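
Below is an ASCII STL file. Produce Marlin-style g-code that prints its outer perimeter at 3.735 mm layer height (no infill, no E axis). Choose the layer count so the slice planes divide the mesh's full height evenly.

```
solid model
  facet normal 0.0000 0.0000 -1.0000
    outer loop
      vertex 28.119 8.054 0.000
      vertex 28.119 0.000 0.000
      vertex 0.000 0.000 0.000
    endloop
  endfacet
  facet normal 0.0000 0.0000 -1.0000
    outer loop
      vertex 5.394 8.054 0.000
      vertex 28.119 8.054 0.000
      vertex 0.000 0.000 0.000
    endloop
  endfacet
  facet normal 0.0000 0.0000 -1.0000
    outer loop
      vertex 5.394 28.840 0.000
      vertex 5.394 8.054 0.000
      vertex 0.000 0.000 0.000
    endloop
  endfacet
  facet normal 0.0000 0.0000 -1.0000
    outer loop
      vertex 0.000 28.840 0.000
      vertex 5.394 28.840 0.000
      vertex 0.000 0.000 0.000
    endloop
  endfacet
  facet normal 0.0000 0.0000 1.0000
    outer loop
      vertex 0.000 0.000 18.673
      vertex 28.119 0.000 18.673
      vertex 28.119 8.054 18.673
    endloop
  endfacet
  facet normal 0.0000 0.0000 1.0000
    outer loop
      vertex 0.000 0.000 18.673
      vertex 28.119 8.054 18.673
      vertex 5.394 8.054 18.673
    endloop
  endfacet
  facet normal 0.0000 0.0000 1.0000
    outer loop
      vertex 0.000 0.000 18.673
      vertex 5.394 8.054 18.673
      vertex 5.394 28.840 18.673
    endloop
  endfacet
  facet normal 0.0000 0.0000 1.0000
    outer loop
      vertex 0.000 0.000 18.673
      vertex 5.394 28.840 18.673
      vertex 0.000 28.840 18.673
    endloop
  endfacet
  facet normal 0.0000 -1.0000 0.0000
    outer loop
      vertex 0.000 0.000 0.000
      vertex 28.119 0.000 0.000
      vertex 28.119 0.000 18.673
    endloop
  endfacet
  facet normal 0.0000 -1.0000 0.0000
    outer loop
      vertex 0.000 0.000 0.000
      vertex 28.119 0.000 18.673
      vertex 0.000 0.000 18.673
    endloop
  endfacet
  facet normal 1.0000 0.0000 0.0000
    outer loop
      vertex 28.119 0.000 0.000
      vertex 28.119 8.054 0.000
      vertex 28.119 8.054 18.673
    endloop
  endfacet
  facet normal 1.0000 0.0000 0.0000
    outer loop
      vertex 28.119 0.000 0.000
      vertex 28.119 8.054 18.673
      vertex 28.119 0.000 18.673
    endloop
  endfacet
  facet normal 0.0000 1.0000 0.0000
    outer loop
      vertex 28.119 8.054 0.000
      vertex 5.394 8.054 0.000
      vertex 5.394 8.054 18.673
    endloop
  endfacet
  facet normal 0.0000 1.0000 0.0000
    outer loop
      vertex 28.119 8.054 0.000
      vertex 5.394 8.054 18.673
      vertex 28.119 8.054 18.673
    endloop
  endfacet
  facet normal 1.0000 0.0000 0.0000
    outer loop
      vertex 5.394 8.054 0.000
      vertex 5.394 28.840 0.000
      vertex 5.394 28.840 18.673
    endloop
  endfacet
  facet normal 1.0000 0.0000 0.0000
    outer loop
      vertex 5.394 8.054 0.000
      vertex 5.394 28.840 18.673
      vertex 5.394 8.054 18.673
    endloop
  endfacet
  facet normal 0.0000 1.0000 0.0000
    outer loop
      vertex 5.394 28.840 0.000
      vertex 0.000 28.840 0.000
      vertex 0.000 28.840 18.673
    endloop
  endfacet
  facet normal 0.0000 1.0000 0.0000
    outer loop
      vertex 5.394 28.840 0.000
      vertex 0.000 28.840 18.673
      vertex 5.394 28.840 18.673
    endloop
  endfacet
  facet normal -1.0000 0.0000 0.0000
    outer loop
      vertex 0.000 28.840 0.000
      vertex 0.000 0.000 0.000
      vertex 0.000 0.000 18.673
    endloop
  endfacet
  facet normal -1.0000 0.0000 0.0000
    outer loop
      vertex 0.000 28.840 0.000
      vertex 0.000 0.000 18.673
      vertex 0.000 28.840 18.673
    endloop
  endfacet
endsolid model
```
; perimeter-only toolpath
G21 ; units = mm
G90 ; absolute positioning
G28 ; home
; layer 1
G0 Z3.735
G0 X0.000 Y0.000
G1 X28.119 Y0.000
G1 X28.119 Y8.054
G1 X5.394 Y8.054
G1 X5.394 Y28.840
G1 X0.000 Y28.840
G1 X0.000 Y0.000
; layer 2
G0 Z7.469
G0 X0.000 Y0.000
G1 X28.119 Y0.000
G1 X28.119 Y8.054
G1 X5.394 Y8.054
G1 X5.394 Y28.840
G1 X0.000 Y28.840
G1 X0.000 Y0.000
; layer 3
G0 Z11.204
G0 X0.000 Y0.000
G1 X28.119 Y0.000
G1 X28.119 Y8.054
G1 X5.394 Y8.054
G1 X5.394 Y28.840
G1 X0.000 Y28.840
G1 X0.000 Y0.000
; layer 4
G0 Z14.938
G0 X0.000 Y0.000
G1 X28.119 Y0.000
G1 X28.119 Y8.054
G1 X5.394 Y8.054
G1 X5.394 Y28.840
G1 X0.000 Y28.840
G1 X0.000 Y0.000
; layer 5
G0 Z18.673
G0 X0.000 Y0.000
G1 X28.119 Y0.000
G1 X28.119 Y8.054
G1 X5.394 Y8.054
G1 X5.394 Y28.840
G1 X0.000 Y28.840
G1 X0.000 Y0.000
M2 ; end

The solid is an L-shaped prism: outer 28.1 × 28.8 mm, arm thicknesses ≈ 8.05 mm (horizontal) and 5.39 mm (vertical), extruded 18.7 mm in z. Slicing at Δz = 3.735 mm — 5 equal slices spanning the solid's height, so layer i sits at z = i·h/5 — gives 5 non-empty perimeters. Each is a 6-segment closed polygon; G0 lifts to the layer z and rapids to the start vertex, then G1 traces the edges.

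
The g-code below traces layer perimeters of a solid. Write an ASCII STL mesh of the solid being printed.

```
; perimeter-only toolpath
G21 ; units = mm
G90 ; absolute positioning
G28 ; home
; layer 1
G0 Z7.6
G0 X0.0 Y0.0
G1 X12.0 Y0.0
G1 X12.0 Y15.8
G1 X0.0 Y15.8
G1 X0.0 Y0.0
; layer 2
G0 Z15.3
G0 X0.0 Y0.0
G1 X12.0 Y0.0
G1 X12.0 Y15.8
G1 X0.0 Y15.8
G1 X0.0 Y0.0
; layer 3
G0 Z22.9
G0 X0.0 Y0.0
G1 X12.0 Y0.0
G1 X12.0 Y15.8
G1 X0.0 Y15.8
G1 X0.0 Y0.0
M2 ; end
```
solid part
  facet normal 0.0000 0.0000 -1.0000
    outer loop
      vertex 12.0 15.8 0.0
      vertex 12.0 0.0 0.0
      vertex 0.0 0.0 0.0
    endloop
  endfacet
  facet normal 0.0000 0.0000 -1.0000
    outer loop
      vertex 0.0 15.8 0.0
      vertex 12.0 15.8 0.0
      vertex 0.0 0.0 0.0
    endloop
  endfacet
  facet normal 0.0000 0.0000 1.0000
    outer loop
      vertex 0.0 0.0 22.9
      vertex 12.0 0.0 22.9
      vertex 12.0 15.8 22.9
    endloop
  endfacet
  facet normal 0.0000 0.0000 1.0000
    outer loop
      vertex 0.0 0.0 22.9
      vertex 12.0 15.8 22.9
      vertex 0.0 15.8 22.9
    endloop
  endfacet
  facet normal 0.0000 -1.0000 0.0000
    outer loop
      vertex 0.0 0.0 0.0
      vertex 12.0 0.0 0.0
      vertex 12.0 0.0 22.9
    endloop
  endfacet
  facet normal 0.0000 -1.0000 0.0000
    outer loop
      vertex 0.0 0.0 0.0
      vertex 12.0 0.0 22.9
      vertex 0.0 0.0 22.9
    endloop
  endfacet
  facet normal 0.0000 1.0000 0.0000
    outer loop
      vertex 12.0 15.8 22.9
      vertex 12.0 15.8 0.0
      vertex 0.0 15.8 0.0
    endloop
  endfacet
  facet normal 0.0000 1.0000 0.0000
    outer loop
      vertex 0.0 15.8 22.9
      vertex 12.0 15.8 22.9
      vertex 0.0 15.8 0.0
    endloop
  endfacet
  facet normal -1.0000 0.0000 0.0000
    outer loop
      vertex 0.0 15.8 22.9
      vertex 0.0 15.8 0.0
      vertex 0.0 0.0 0.0
    endloop
  endfacet
  facet normal -1.0000 0.0000 0.0000
    outer loop
      vertex 0.0 0.0 22.9
      vertex 0.0 15.8 22.9
      vertex 0.0 0.0 0.0
    endloop
  endfacet
  facet normal 1.0000 0.0000 0.0000
    outer loop
      vertex 12.0 0.0 0.0
      vertex 12.0 15.8 0.0
      vertex 12.0 15.8 22.9
    endloop
  endfacet
  facet normal 1.0000 0.0000 0.0000
    outer loop
      vertex 12.0 0.0 0.0
      vertex 12.0 15.8 22.9
      vertex 12.0 0.0 22.9
    endloop
  endfacet
endsolid part

The G0 Z moves step by Δz≈7.6 mm. Every layer's G1 loop is the same polygon, so the solid is a straight extrusion of it from z=0 to z≈22.9. Closing with flat bottom and top caps and triangulating gives 12 facets — a rectangular box, roughly 12 × 15.8 mm footprint and 22.9 mm tall.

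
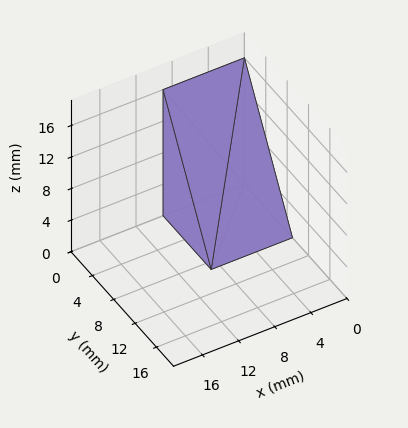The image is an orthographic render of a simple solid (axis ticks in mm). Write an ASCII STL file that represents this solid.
Reading the render: the shape is a wedge (ramp): 9 × 9 mm base, rising to 16 mm along the y=0 edge and sloping linearly to z=0 at y=9 (dimensions read to the nearest mm from the axis ticks). For the STL, each face is triangulated and given an outward normal.

solid part
  facet normal 0.0000 0.0000 -1.0000
    outer loop
      vertex 9.00 9.00 0.00
      vertex 9.00 0.00 0.00
      vertex 0.00 0.00 0.00
    endloop
  endfacet
  facet normal 0.0000 0.0000 -1.0000
    outer loop
      vertex 0.00 9.00 0.00
      vertex 9.00 9.00 0.00
      vertex 0.00 0.00 0.00
    endloop
  endfacet
  facet normal 0.0000 -1.0000 0.0000
    outer loop
      vertex 0.00 0.00 0.00
      vertex 9.00 0.00 0.00
      vertex 9.00 0.00 16.00
    endloop
  endfacet
  facet normal 0.0000 -1.0000 0.0000
    outer loop
      vertex 0.00 0.00 0.00
      vertex 9.00 0.00 16.00
      vertex 0.00 0.00 16.00
    endloop
  endfacet
  facet normal 0.0000 0.8716 0.4903
    outer loop
      vertex 0.00 0.00 16.00
      vertex 9.00 0.00 16.00
      vertex 9.00 9.00 0.00
    endloop
  endfacet
  facet normal 0.0000 0.8716 0.4903
    outer loop
      vertex 0.00 0.00 16.00
      vertex 9.00 9.00 0.00
      vertex 0.00 9.00 0.00
    endloop
  endfacet
  facet normal -1.0000 0.0000 0.0000
    outer loop
      vertex 0.00 0.00 16.00
      vertex 0.00 9.00 0.00
      vertex 0.00 0.00 0.00
    endloop
  endfacet
  facet normal 1.0000 0.0000 0.0000
    outer loop
      vertex 9.00 0.00 0.00
      vertex 9.00 9.00 0.00
      vertex 9.00 0.00 16.00
    endloop
  endfacet
endsolid part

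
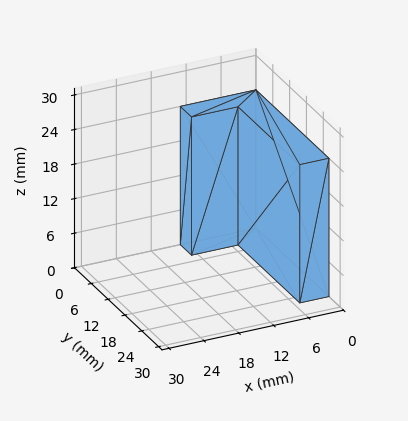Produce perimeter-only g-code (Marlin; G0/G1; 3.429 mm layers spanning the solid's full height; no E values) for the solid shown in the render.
Reading the render: the shape is an L-shaped prism: outer 13 × 26 mm, arm thicknesses ≈ 4 mm (horizontal) and 5 mm (vertical), extruded 24 mm in z (dimensions read to the nearest mm from the axis ticks). For the g-code, the solid's height is divided into equal slices at the stated Δz and each level perimeter traced with G1 moves after a G0 lift.

; perimeter-only toolpath
G21 ; units = mm
G90 ; absolute positioning
G28 ; home
; layer 1
G0 Z3.429
G0 X0.000 Y0.000
G1 X13.000 Y0.000
G1 X13.000 Y4.000
G1 X5.000 Y4.000
G1 X5.000 Y26.000
G1 X0.000 Y26.000
G1 X0.000 Y0.000
; layer 2
G0 Z6.857
G0 X0.000 Y0.000
G1 X13.000 Y0.000
G1 X13.000 Y4.000
G1 X5.000 Y4.000
G1 X5.000 Y26.000
G1 X0.000 Y26.000
G1 X0.000 Y0.000
; layer 3
G0 Z10.286
G0 X0.000 Y0.000
G1 X13.000 Y0.000
G1 X13.000 Y4.000
G1 X5.000 Y4.000
G1 X5.000 Y26.000
G1 X0.000 Y26.000
G1 X0.000 Y0.000
; layer 4
G0 Z13.714
G0 X0.000 Y0.000
G1 X13.000 Y0.000
G1 X13.000 Y4.000
G1 X5.000 Y4.000
G1 X5.000 Y26.000
G1 X0.000 Y26.000
G1 X0.000 Y0.000
; layer 5
G0 Z17.143
G0 X0.000 Y0.000
G1 X13.000 Y0.000
G1 X13.000 Y4.000
G1 X5.000 Y4.000
G1 X5.000 Y26.000
G1 X0.000 Y26.000
G1 X0.000 Y0.000
; layer 6
G0 Z20.571
G0 X0.000 Y0.000
G1 X13.000 Y0.000
G1 X13.000 Y4.000
G1 X5.000 Y4.000
G1 X5.000 Y26.000
G1 X0.000 Y26.000
G1 X0.000 Y0.000
; layer 7
G0 Z24.000
G0 X0.000 Y0.000
G1 X13.000 Y0.000
G1 X13.000 Y4.000
G1 X5.000 Y4.000
G1 X5.000 Y26.000
G1 X0.000 Y26.000
G1 X0.000 Y0.000
M2 ; end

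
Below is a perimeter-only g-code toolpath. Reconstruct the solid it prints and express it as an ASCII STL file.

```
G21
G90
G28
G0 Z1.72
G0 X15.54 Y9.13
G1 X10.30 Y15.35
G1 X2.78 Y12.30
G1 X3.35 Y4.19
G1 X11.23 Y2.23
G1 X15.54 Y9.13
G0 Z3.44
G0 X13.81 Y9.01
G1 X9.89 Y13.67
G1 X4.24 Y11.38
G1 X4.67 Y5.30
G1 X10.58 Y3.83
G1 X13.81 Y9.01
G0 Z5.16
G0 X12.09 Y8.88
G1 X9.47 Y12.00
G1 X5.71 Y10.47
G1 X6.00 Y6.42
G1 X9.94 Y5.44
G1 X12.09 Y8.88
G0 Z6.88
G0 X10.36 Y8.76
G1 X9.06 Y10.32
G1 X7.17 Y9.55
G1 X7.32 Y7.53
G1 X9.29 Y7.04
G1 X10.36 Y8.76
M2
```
solid part
  facet normal 0.0000 0.0000 -1.0000
    outer loop
      vertex 1.31 13.21 0.00
      vertex 10.72 17.03 0.00
      vertex 17.26 9.25 0.00
    endloop
  endfacet
  facet normal 0.0000 0.0000 -1.0000
    outer loop
      vertex 2.03 3.08 0.00
      vertex 1.31 13.21 0.00
      vertex 17.26 9.25 0.00
    endloop
  endfacet
  facet normal 0.0000 0.0000 -1.0000
    outer loop
      vertex 11.88 0.63 0.00
      vertex 2.03 3.08 0.00
      vertex 17.26 9.25 0.00
    endloop
  endfacet
  facet normal 0.5940 0.4993 0.6308
    outer loop
      vertex 17.26 9.25 0.00
      vertex 10.72 17.03 0.00
      vertex 8.64 8.64 8.60
    endloop
  endfacet
  facet normal -0.2919 0.7190 0.6308
    outer loop
      vertex 10.72 17.03 0.00
      vertex 1.31 13.21 0.00
      vertex 8.64 8.64 8.60
    endloop
  endfacet
  facet normal -0.7742 -0.0550 0.6306
    outer loop
      vertex 1.31 13.21 0.00
      vertex 2.03 3.08 0.00
      vertex 8.64 8.64 8.60
    endloop
  endfacet
  facet normal -0.1873 -0.7530 0.6308
    outer loop
      vertex 2.03 3.08 0.00
      vertex 11.88 0.63 0.00
      vertex 8.64 8.64 8.60
    endloop
  endfacet
  facet normal 0.6583 -0.4109 0.6307
    outer loop
      vertex 11.88 0.63 0.00
      vertex 17.26 9.25 0.00
      vertex 8.64 8.64 8.60
    endloop
  endfacet
endsolid part

The G0 Z moves step by Δz≈1.72 mm. The G1 loops shrink linearly with z, so the solid tapers from its base footprint up to z≈8.6. Closing with a flat bottom cap and the tapered top and triangulating gives 8 facets — a regular 5-sided pyramid, base circumscribed radius ≈ 8.64 mm, apex at z ≈ 8.6 mm.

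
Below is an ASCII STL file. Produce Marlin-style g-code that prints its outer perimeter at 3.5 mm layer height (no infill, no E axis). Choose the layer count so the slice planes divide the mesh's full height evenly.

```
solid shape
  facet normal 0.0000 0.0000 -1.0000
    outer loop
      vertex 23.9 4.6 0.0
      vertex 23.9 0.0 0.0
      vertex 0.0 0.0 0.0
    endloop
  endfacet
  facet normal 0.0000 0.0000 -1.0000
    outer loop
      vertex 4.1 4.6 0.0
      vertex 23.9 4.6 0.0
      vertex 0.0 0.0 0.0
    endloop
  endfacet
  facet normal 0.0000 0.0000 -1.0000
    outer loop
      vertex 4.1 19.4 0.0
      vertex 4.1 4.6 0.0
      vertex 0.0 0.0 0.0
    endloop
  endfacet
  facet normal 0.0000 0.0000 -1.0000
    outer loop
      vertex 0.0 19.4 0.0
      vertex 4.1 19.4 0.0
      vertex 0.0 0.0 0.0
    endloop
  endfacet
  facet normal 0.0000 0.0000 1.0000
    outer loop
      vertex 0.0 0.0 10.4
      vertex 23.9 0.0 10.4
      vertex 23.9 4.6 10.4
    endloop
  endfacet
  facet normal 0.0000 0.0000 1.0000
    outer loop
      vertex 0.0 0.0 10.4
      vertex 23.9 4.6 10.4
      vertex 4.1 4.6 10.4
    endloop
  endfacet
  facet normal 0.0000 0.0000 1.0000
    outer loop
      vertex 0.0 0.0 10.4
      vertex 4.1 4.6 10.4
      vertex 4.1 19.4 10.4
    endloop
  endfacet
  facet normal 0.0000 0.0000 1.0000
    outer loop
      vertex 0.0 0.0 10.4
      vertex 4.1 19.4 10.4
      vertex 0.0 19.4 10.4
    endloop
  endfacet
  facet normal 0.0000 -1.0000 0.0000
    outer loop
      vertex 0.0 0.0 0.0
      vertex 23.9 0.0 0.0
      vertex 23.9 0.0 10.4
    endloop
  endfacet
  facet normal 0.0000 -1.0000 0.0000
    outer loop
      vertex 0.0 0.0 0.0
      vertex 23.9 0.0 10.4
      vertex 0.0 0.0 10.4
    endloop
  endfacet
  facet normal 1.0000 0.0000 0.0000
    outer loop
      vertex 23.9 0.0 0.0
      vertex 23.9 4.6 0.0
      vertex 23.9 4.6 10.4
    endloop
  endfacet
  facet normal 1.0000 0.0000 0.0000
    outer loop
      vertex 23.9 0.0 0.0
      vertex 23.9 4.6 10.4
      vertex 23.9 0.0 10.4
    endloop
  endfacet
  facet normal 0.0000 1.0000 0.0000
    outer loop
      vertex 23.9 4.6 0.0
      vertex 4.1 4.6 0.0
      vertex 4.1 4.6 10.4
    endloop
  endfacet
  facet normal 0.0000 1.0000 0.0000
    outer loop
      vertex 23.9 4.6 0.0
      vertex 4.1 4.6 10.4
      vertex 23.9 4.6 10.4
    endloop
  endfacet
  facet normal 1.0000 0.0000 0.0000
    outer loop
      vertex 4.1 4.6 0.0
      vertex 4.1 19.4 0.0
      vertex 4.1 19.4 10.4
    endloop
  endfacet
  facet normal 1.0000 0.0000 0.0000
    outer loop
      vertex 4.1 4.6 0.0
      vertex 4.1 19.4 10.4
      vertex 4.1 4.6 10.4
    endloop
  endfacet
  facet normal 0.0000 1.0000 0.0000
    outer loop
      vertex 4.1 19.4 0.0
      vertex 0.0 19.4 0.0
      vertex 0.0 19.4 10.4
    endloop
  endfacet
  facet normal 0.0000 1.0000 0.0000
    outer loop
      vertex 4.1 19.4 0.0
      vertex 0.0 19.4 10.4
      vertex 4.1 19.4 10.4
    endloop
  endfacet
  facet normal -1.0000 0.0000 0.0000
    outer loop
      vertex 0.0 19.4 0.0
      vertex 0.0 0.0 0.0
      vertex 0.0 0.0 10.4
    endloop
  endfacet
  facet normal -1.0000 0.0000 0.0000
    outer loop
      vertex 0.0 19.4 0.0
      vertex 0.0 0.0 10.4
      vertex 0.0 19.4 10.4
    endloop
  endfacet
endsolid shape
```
; perimeter-only toolpath
G21 ; units = mm
G90 ; absolute positioning
G28 ; home
; layer 1
G0 Z3.5
G0 X0.0 Y0.0
G1 X23.9 Y0.0
G1 X23.9 Y4.6
G1 X4.1 Y4.6
G1 X4.1 Y19.4
G1 X0.0 Y19.4
G1 X0.0 Y0.0
; layer 2
G0 Z6.9
G0 X0.0 Y0.0
G1 X23.9 Y0.0
G1 X23.9 Y4.6
G1 X4.1 Y4.6
G1 X4.1 Y19.4
G1 X0.0 Y19.4
G1 X0.0 Y0.0
; layer 3
G0 Z10.4
G0 X0.0 Y0.0
G1 X23.9 Y0.0
G1 X23.9 Y4.6
G1 X4.1 Y4.6
G1 X4.1 Y19.4
G1 X0.0 Y19.4
G1 X0.0 Y0.0
M2 ; end

The solid is an L-shaped prism: outer 23.9 × 19.4 mm, arm thicknesses ≈ 4.6 mm (horizontal) and 4.1 mm (vertical), extruded 10.4 mm in z. Slicing at Δz = 3.5 mm — 3 equal slices spanning the solid's height, so layer i sits at z = i·h/3 — gives 3 non-empty perimeters. Each is a 6-segment closed polygon; G0 lifts to the layer z and rapids to the start vertex, then G1 traces the edges.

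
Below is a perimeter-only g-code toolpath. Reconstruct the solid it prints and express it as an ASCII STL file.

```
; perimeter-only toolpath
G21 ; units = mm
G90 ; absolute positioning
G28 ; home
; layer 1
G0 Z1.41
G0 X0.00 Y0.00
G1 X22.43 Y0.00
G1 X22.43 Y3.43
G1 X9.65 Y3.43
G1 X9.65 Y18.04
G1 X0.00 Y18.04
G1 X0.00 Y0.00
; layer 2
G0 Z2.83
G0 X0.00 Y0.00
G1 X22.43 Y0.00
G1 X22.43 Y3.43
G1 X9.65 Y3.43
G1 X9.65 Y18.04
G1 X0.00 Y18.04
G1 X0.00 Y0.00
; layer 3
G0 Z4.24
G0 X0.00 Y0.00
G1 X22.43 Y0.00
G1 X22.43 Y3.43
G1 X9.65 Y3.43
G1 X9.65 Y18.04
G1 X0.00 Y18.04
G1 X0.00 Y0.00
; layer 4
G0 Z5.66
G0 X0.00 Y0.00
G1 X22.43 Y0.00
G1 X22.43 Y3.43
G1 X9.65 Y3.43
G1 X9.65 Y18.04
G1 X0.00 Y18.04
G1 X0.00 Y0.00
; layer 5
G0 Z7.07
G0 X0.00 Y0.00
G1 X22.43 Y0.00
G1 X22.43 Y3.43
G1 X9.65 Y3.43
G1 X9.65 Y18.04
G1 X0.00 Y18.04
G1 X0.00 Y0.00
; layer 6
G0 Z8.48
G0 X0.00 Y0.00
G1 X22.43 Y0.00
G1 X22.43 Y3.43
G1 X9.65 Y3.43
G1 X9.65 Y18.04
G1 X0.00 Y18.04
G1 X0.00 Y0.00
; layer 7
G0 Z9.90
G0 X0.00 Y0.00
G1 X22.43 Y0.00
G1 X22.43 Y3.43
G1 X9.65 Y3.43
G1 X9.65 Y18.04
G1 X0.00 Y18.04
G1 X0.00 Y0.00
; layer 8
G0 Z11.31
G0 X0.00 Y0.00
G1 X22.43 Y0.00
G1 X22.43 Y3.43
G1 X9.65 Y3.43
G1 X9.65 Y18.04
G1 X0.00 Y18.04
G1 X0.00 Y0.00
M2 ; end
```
solid part
  facet normal 0.0000 0.0000 -1.0000
    outer loop
      vertex 22.43 3.43 0.00
      vertex 22.43 0.00 0.00
      vertex 0.00 0.00 0.00
    endloop
  endfacet
  facet normal 0.0000 0.0000 -1.0000
    outer loop
      vertex 9.65 3.43 0.00
      vertex 22.43 3.43 0.00
      vertex 0.00 0.00 0.00
    endloop
  endfacet
  facet normal 0.0000 0.0000 -1.0000
    outer loop
      vertex 9.65 18.04 0.00
      vertex 9.65 3.43 0.00
      vertex 0.00 0.00 0.00
    endloop
  endfacet
  facet normal 0.0000 0.0000 -1.0000
    outer loop
      vertex 0.00 18.04 0.00
      vertex 9.65 18.04 0.00
      vertex 0.00 0.00 0.00
    endloop
  endfacet
  facet normal 0.0000 0.0000 1.0000
    outer loop
      vertex 0.00 0.00 11.31
      vertex 22.43 0.00 11.31
      vertex 22.43 3.43 11.31
    endloop
  endfacet
  facet normal 0.0000 0.0000 1.0000
    outer loop
      vertex 0.00 0.00 11.31
      vertex 22.43 3.43 11.31
      vertex 9.65 3.43 11.31
    endloop
  endfacet
  facet normal 0.0000 0.0000 1.0000
    outer loop
      vertex 0.00 0.00 11.31
      vertex 9.65 3.43 11.31
      vertex 9.65 18.04 11.31
    endloop
  endfacet
  facet normal 0.0000 0.0000 1.0000
    outer loop
      vertex 0.00 0.00 11.31
      vertex 9.65 18.04 11.31
      vertex 0.00 18.04 11.31
    endloop
  endfacet
  facet normal 0.0000 -1.0000 0.0000
    outer loop
      vertex 0.00 0.00 0.00
      vertex 22.43 0.00 0.00
      vertex 22.43 0.00 11.31
    endloop
  endfacet
  facet normal 0.0000 -1.0000 0.0000
    outer loop
      vertex 0.00 0.00 0.00
      vertex 22.43 0.00 11.31
      vertex 0.00 0.00 11.31
    endloop
  endfacet
  facet normal 1.0000 0.0000 0.0000
    outer loop
      vertex 22.43 0.00 0.00
      vertex 22.43 3.43 0.00
      vertex 22.43 3.43 11.31
    endloop
  endfacet
  facet normal 1.0000 0.0000 0.0000
    outer loop
      vertex 22.43 0.00 0.00
      vertex 22.43 3.43 11.31
      vertex 22.43 0.00 11.31
    endloop
  endfacet
  facet normal 0.0000 1.0000 0.0000
    outer loop
      vertex 22.43 3.43 0.00
      vertex 9.65 3.43 0.00
      vertex 9.65 3.43 11.31
    endloop
  endfacet
  facet normal 0.0000 1.0000 0.0000
    outer loop
      vertex 22.43 3.43 0.00
      vertex 9.65 3.43 11.31
      vertex 22.43 3.43 11.31
    endloop
  endfacet
  facet normal 1.0000 0.0000 0.0000
    outer loop
      vertex 9.65 3.43 0.00
      vertex 9.65 18.04 0.00
      vertex 9.65 18.04 11.31
    endloop
  endfacet
  facet normal 1.0000 0.0000 0.0000
    outer loop
      vertex 9.65 3.43 0.00
      vertex 9.65 18.04 11.31
      vertex 9.65 3.43 11.31
    endloop
  endfacet
  facet normal 0.0000 1.0000 0.0000
    outer loop
      vertex 9.65 18.04 0.00
      vertex 0.00 18.04 0.00
      vertex 0.00 18.04 11.31
    endloop
  endfacet
  facet normal 0.0000 1.0000 0.0000
    outer loop
      vertex 9.65 18.04 0.00
      vertex 0.00 18.04 11.31
      vertex 9.65 18.04 11.31
    endloop
  endfacet
  facet normal -1.0000 0.0000 0.0000
    outer loop
      vertex 0.00 18.04 0.00
      vertex 0.00 0.00 0.00
      vertex 0.00 0.00 11.31
    endloop
  endfacet
  facet normal -1.0000 0.0000 0.0000
    outer loop
      vertex 0.00 18.04 0.00
      vertex 0.00 0.00 11.31
      vertex 0.00 18.04 11.31
    endloop
  endfacet
endsolid part

The G0 Z moves step by Δz≈1.41 mm. Every layer's G1 loop is the same polygon, so the solid is a straight extrusion of it from z=0 to z≈11.3. Closing with flat bottom and top caps and triangulating gives 20 facets — an L-shaped prism: outer 22.4 × 18 mm, arm thicknesses ≈ 3.43 mm (horizontal) and 9.65 mm (vertical), extruded 11.3 mm in z.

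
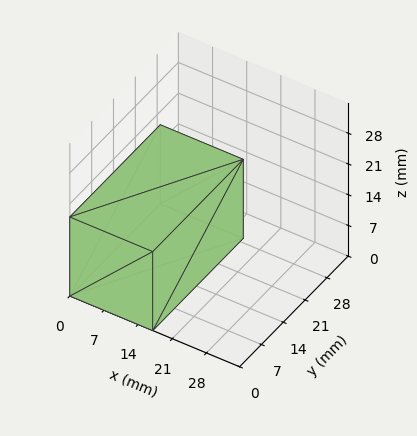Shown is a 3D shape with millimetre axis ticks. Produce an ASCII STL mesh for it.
Reading the render: the shape is a rectangular box, roughly 17 × 29 mm footprint and 18 mm tall (dimensions read to the nearest mm from the axis ticks). For the STL, each face is triangulated and given an outward normal.

solid part
  facet normal 0.0000 0.0000 -1.0000
    outer loop
      vertex 17.00 29.00 0.00
      vertex 17.00 0.00 0.00
      vertex 0.00 0.00 0.00
    endloop
  endfacet
  facet normal 0.0000 0.0000 -1.0000
    outer loop
      vertex 0.00 29.00 0.00
      vertex 17.00 29.00 0.00
      vertex 0.00 0.00 0.00
    endloop
  endfacet
  facet normal 0.0000 0.0000 1.0000
    outer loop
      vertex 0.00 0.00 18.00
      vertex 17.00 0.00 18.00
      vertex 17.00 29.00 18.00
    endloop
  endfacet
  facet normal 0.0000 0.0000 1.0000
    outer loop
      vertex 0.00 0.00 18.00
      vertex 17.00 29.00 18.00
      vertex 0.00 29.00 18.00
    endloop
  endfacet
  facet normal 0.0000 -1.0000 0.0000
    outer loop
      vertex 0.00 0.00 0.00
      vertex 17.00 0.00 0.00
      vertex 17.00 0.00 18.00
    endloop
  endfacet
  facet normal 0.0000 -1.0000 0.0000
    outer loop
      vertex 0.00 0.00 0.00
      vertex 17.00 0.00 18.00
      vertex 0.00 0.00 18.00
    endloop
  endfacet
  facet normal 0.0000 1.0000 0.0000
    outer loop
      vertex 17.00 29.00 18.00
      vertex 17.00 29.00 0.00
      vertex 0.00 29.00 0.00
    endloop
  endfacet
  facet normal 0.0000 1.0000 0.0000
    outer loop
      vertex 0.00 29.00 18.00
      vertex 17.00 29.00 18.00
      vertex 0.00 29.00 0.00
    endloop
  endfacet
  facet normal -1.0000 0.0000 0.0000
    outer loop
      vertex 0.00 29.00 18.00
      vertex 0.00 29.00 0.00
      vertex 0.00 0.00 0.00
    endloop
  endfacet
  facet normal -1.0000 0.0000 0.0000
    outer loop
      vertex 0.00 0.00 18.00
      vertex 0.00 29.00 18.00
      vertex 0.00 0.00 0.00
    endloop
  endfacet
  facet normal 1.0000 0.0000 0.0000
    outer loop
      vertex 17.00 0.00 0.00
      vertex 17.00 29.00 0.00
      vertex 17.00 29.00 18.00
    endloop
  endfacet
  facet normal 1.0000 0.0000 0.0000
    outer loop
      vertex 17.00 0.00 0.00
      vertex 17.00 29.00 18.00
      vertex 17.00 0.00 18.00
    endloop
  endfacet
endsolid part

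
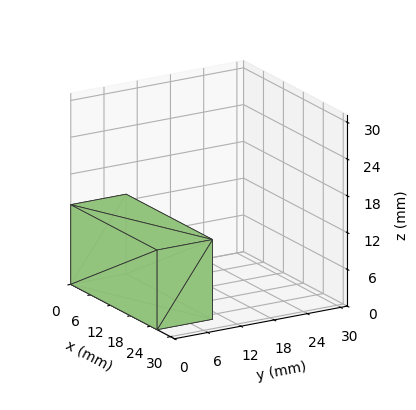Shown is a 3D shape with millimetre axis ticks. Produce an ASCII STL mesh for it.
Reading the render: the shape is a rectangular box, roughly 26 × 10 mm footprint and 13 mm tall (dimensions read to the nearest mm from the axis ticks). For the STL, each face is triangulated and given an outward normal.

solid part
  facet normal 0.0000 0.0000 -1.0000
    outer loop
      vertex 26.0 10.0 0.0
      vertex 26.0 0.0 0.0
      vertex 0.0 0.0 0.0
    endloop
  endfacet
  facet normal 0.0000 0.0000 -1.0000
    outer loop
      vertex 0.0 10.0 0.0
      vertex 26.0 10.0 0.0
      vertex 0.0 0.0 0.0
    endloop
  endfacet
  facet normal 0.0000 0.0000 1.0000
    outer loop
      vertex 0.0 0.0 13.0
      vertex 26.0 0.0 13.0
      vertex 26.0 10.0 13.0
    endloop
  endfacet
  facet normal 0.0000 0.0000 1.0000
    outer loop
      vertex 0.0 0.0 13.0
      vertex 26.0 10.0 13.0
      vertex 0.0 10.0 13.0
    endloop
  endfacet
  facet normal 0.0000 -1.0000 0.0000
    outer loop
      vertex 0.0 0.0 0.0
      vertex 26.0 0.0 0.0
      vertex 26.0 0.0 13.0
    endloop
  endfacet
  facet normal 0.0000 -1.0000 0.0000
    outer loop
      vertex 0.0 0.0 0.0
      vertex 26.0 0.0 13.0
      vertex 0.0 0.0 13.0
    endloop
  endfacet
  facet normal 0.0000 1.0000 0.0000
    outer loop
      vertex 26.0 10.0 13.0
      vertex 26.0 10.0 0.0
      vertex 0.0 10.0 0.0
    endloop
  endfacet
  facet normal 0.0000 1.0000 0.0000
    outer loop
      vertex 0.0 10.0 13.0
      vertex 26.0 10.0 13.0
      vertex 0.0 10.0 0.0
    endloop
  endfacet
  facet normal -1.0000 0.0000 0.0000
    outer loop
      vertex 0.0 10.0 13.0
      vertex 0.0 10.0 0.0
      vertex 0.0 0.0 0.0
    endloop
  endfacet
  facet normal -1.0000 0.0000 0.0000
    outer loop
      vertex 0.0 0.0 13.0
      vertex 0.0 10.0 13.0
      vertex 0.0 0.0 0.0
    endloop
  endfacet
  facet normal 1.0000 0.0000 0.0000
    outer loop
      vertex 26.0 0.0 0.0
      vertex 26.0 10.0 0.0
      vertex 26.0 10.0 13.0
    endloop
  endfacet
  facet normal 1.0000 0.0000 0.0000
    outer loop
      vertex 26.0 0.0 0.0
      vertex 26.0 10.0 13.0
      vertex 26.0 0.0 13.0
    endloop
  endfacet
endsolid part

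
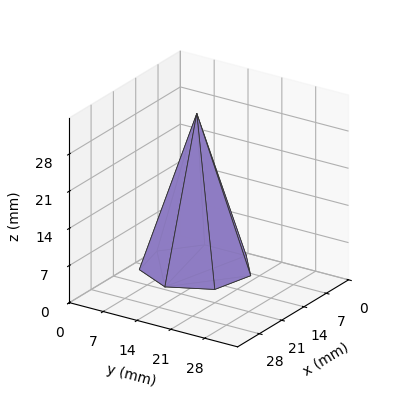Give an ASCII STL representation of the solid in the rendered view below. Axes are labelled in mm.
Reading the render: the shape is a regular 7-sided pyramid, base circumscribed radius ≈ 10 mm, apex at z ≈ 29 mm (dimensions read to the nearest mm from the axis ticks). For the STL, each face is triangulated and given an outward normal.

solid part
  facet normal 0.0000 0.0000 -1.0000
    outer loop
      vertex 7.8 19.7 0.0
      vertex 16.2 17.8 0.0
      vertex 20.0 10.0 0.0
    endloop
  endfacet
  facet normal 0.0000 0.0000 -1.0000
    outer loop
      vertex 1.0 14.3 0.0
      vertex 7.8 19.7 0.0
      vertex 20.0 10.0 0.0
    endloop
  endfacet
  facet normal 0.0000 0.0000 -1.0000
    outer loop
      vertex 1.0 5.7 0.0
      vertex 1.0 14.3 0.0
      vertex 20.0 10.0 0.0
    endloop
  endfacet
  facet normal 0.0000 0.0000 -1.0000
    outer loop
      vertex 7.8 0.3 0.0
      vertex 1.0 5.7 0.0
      vertex 20.0 10.0 0.0
    endloop
  endfacet
  facet normal 0.0000 0.0000 -1.0000
    outer loop
      vertex 16.2 2.2 0.0
      vertex 7.8 0.3 0.0
      vertex 20.0 10.0 0.0
    endloop
  endfacet
  facet normal 0.8587 0.4183 0.2961
    outer loop
      vertex 20.0 10.0 0.0
      vertex 16.2 17.8 0.0
      vertex 10.0 10.0 29.0
    endloop
  endfacet
  facet normal 0.2108 0.9318 0.2957
    outer loop
      vertex 16.2 17.8 0.0
      vertex 7.8 19.7 0.0
      vertex 10.0 10.0 29.0
    endloop
  endfacet
  facet normal -0.5941 0.7482 0.2953
    outer loop
      vertex 7.8 19.7 0.0
      vertex 1.0 14.3 0.0
      vertex 10.0 10.0 29.0
    endloop
  endfacet
  facet normal -0.9551 0.0000 0.2964
    outer loop
      vertex 1.0 14.3 0.0
      vertex 1.0 5.7 0.0
      vertex 10.0 10.0 29.0
    endloop
  endfacet
  facet normal -0.5941 -0.7482 0.2953
    outer loop
      vertex 1.0 5.7 0.0
      vertex 7.8 0.3 0.0
      vertex 10.0 10.0 29.0
    endloop
  endfacet
  facet normal 0.2108 -0.9318 0.2957
    outer loop
      vertex 7.8 0.3 0.0
      vertex 16.2 2.2 0.0
      vertex 10.0 10.0 29.0
    endloop
  endfacet
  facet normal 0.8587 -0.4183 0.2961
    outer loop
      vertex 16.2 2.2 0.0
      vertex 20.0 10.0 0.0
      vertex 10.0 10.0 29.0
    endloop
  endfacet
endsolid part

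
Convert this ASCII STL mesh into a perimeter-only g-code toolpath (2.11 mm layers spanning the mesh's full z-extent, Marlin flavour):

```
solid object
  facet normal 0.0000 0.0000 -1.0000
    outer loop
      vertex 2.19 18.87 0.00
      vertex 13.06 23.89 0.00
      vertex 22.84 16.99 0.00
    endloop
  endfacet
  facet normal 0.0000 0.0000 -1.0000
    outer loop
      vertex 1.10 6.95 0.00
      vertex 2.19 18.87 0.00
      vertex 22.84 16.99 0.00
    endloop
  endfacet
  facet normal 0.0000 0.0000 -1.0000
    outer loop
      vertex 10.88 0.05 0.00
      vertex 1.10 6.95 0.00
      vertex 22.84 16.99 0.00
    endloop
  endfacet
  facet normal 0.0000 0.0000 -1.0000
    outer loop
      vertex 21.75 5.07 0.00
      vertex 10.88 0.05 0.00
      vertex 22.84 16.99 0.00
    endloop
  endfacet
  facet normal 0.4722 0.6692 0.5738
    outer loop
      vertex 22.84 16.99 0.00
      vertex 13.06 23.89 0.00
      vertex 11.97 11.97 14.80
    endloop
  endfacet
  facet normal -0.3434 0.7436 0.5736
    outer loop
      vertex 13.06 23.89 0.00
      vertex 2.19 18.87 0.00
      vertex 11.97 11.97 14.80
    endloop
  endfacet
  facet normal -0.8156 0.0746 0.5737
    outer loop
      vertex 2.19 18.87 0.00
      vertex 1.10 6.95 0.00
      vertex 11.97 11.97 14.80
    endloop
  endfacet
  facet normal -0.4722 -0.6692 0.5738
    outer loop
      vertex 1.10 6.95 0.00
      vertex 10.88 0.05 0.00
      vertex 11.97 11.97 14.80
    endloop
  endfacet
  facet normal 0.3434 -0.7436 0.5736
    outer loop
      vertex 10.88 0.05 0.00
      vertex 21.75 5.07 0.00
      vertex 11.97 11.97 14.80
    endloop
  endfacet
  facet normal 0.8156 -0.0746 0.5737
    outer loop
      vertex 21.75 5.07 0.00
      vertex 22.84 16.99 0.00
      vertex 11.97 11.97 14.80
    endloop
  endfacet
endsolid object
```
; perimeter-only toolpath
G21 ; units = mm
G90 ; absolute positioning
G28 ; home
; layer 1
G0 Z2.11
G0 X21.29 Y16.27
G1 X12.90 Y22.19
G1 X3.59 Y17.88
G1 X2.65 Y7.67
G1 X11.04 Y1.75
G1 X20.35 Y6.06
G1 X21.29 Y16.27
; layer 2
G0 Z4.23
G0 X19.73 Y15.56
G1 X12.75 Y20.48
G1 X4.98 Y16.90
G1 X4.21 Y8.38
G1 X11.19 Y3.46
G1 X18.96 Y7.04
G1 X19.73 Y15.56
; layer 3
G0 Z6.34
G0 X18.18 Y14.84
G1 X12.59 Y18.78
G1 X6.38 Y15.91
G1 X5.76 Y9.10
G1 X11.35 Y5.16
G1 X17.56 Y8.03
G1 X18.18 Y14.84
; layer 4
G0 Z8.46
G0 X16.63 Y14.12
G1 X12.44 Y17.08
G1 X7.78 Y14.93
G1 X7.31 Y9.82
G1 X11.50 Y6.86
G1 X16.16 Y9.01
G1 X16.63 Y14.12
; layer 5
G0 Z10.57
G0 X15.08 Y13.40
G1 X12.28 Y15.38
G1 X9.18 Y13.94
G1 X8.86 Y10.54
G1 X11.66 Y8.56
G1 X14.76 Y10.00
G1 X15.08 Y13.40
; layer 6
G0 Z12.69
G0 X13.52 Y12.69
G1 X12.13 Y13.67
G1 X10.57 Y12.96
G1 X10.42 Y11.25
G1 X11.81 Y10.27
G1 X13.37 Y10.98
G1 X13.52 Y12.69
M2 ; end

The solid is a regular 6-sided pyramid, base circumscribed radius ≈ 12 mm, apex at z ≈ 14.8 mm. Slicing at Δz = 2.11 mm — 7 equal slices spanning the solid's height, so layer i sits at z = i·h/7 — gives 6 non-empty perimeters. Each is a 6-segment closed polygon; G0 lifts to the layer z and rapids to the start vertex, then G1 traces the edges. The cross-section shrinks linearly with z (the slice at the apex is degenerate and omitted).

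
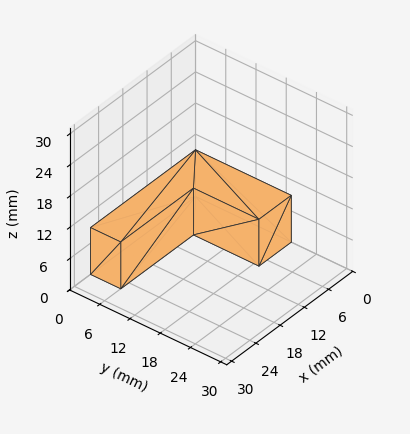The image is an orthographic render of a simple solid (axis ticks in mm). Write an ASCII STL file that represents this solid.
Reading the render: the shape is an L-shaped prism: outer 26 × 19 mm, arm thicknesses ≈ 6 mm (horizontal) and 8 mm (vertical), extruded 9 mm in z (dimensions read to the nearest mm from the axis ticks). For the STL, each face is triangulated and given an outward normal.

solid part
  facet normal 0.0000 0.0000 -1.0000
    outer loop
      vertex 26.000 6.000 0.000
      vertex 26.000 0.000 0.000
      vertex 0.000 0.000 0.000
    endloop
  endfacet
  facet normal 0.0000 0.0000 -1.0000
    outer loop
      vertex 8.000 6.000 0.000
      vertex 26.000 6.000 0.000
      vertex 0.000 0.000 0.000
    endloop
  endfacet
  facet normal 0.0000 0.0000 -1.0000
    outer loop
      vertex 8.000 19.000 0.000
      vertex 8.000 6.000 0.000
      vertex 0.000 0.000 0.000
    endloop
  endfacet
  facet normal 0.0000 0.0000 -1.0000
    outer loop
      vertex 0.000 19.000 0.000
      vertex 8.000 19.000 0.000
      vertex 0.000 0.000 0.000
    endloop
  endfacet
  facet normal 0.0000 0.0000 1.0000
    outer loop
      vertex 0.000 0.000 9.000
      vertex 26.000 0.000 9.000
      vertex 26.000 6.000 9.000
    endloop
  endfacet
  facet normal 0.0000 0.0000 1.0000
    outer loop
      vertex 0.000 0.000 9.000
      vertex 26.000 6.000 9.000
      vertex 8.000 6.000 9.000
    endloop
  endfacet
  facet normal 0.0000 0.0000 1.0000
    outer loop
      vertex 0.000 0.000 9.000
      vertex 8.000 6.000 9.000
      vertex 8.000 19.000 9.000
    endloop
  endfacet
  facet normal 0.0000 0.0000 1.0000
    outer loop
      vertex 0.000 0.000 9.000
      vertex 8.000 19.000 9.000
      vertex 0.000 19.000 9.000
    endloop
  endfacet
  facet normal 0.0000 -1.0000 0.0000
    outer loop
      vertex 0.000 0.000 0.000
      vertex 26.000 0.000 0.000
      vertex 26.000 0.000 9.000
    endloop
  endfacet
  facet normal 0.0000 -1.0000 0.0000
    outer loop
      vertex 0.000 0.000 0.000
      vertex 26.000 0.000 9.000
      vertex 0.000 0.000 9.000
    endloop
  endfacet
  facet normal 1.0000 0.0000 0.0000
    outer loop
      vertex 26.000 0.000 0.000
      vertex 26.000 6.000 0.000
      vertex 26.000 6.000 9.000
    endloop
  endfacet
  facet normal 1.0000 0.0000 0.0000
    outer loop
      vertex 26.000 0.000 0.000
      vertex 26.000 6.000 9.000
      vertex 26.000 0.000 9.000
    endloop
  endfacet
  facet normal 0.0000 1.0000 0.0000
    outer loop
      vertex 26.000 6.000 0.000
      vertex 8.000 6.000 0.000
      vertex 8.000 6.000 9.000
    endloop
  endfacet
  facet normal 0.0000 1.0000 0.0000
    outer loop
      vertex 26.000 6.000 0.000
      vertex 8.000 6.000 9.000
      vertex 26.000 6.000 9.000
    endloop
  endfacet
  facet normal 1.0000 0.0000 0.0000
    outer loop
      vertex 8.000 6.000 0.000
      vertex 8.000 19.000 0.000
      vertex 8.000 19.000 9.000
    endloop
  endfacet
  facet normal 1.0000 0.0000 0.0000
    outer loop
      vertex 8.000 6.000 0.000
      vertex 8.000 19.000 9.000
      vertex 8.000 6.000 9.000
    endloop
  endfacet
  facet normal 0.0000 1.0000 0.0000
    outer loop
      vertex 8.000 19.000 0.000
      vertex 0.000 19.000 0.000
      vertex 0.000 19.000 9.000
    endloop
  endfacet
  facet normal 0.0000 1.0000 0.0000
    outer loop
      vertex 8.000 19.000 0.000
      vertex 0.000 19.000 9.000
      vertex 8.000 19.000 9.000
    endloop
  endfacet
  facet normal -1.0000 0.0000 0.0000
    outer loop
      vertex 0.000 19.000 0.000
      vertex 0.000 0.000 0.000
      vertex 0.000 0.000 9.000
    endloop
  endfacet
  facet normal -1.0000 0.0000 0.0000
    outer loop
      vertex 0.000 19.000 0.000
      vertex 0.000 0.000 9.000
      vertex 0.000 19.000 9.000
    endloop
  endfacet
endsolid part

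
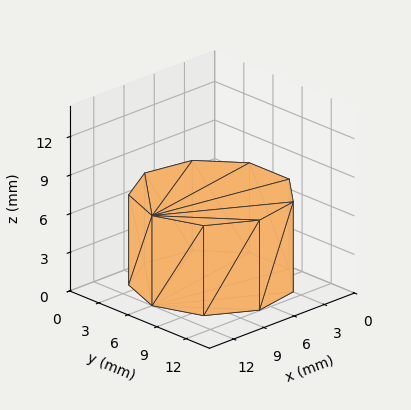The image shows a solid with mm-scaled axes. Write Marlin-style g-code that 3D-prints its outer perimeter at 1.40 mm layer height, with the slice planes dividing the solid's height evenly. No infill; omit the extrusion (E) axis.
Reading the render: the shape is a regular 9-sided prism (a cylinder approximated with 9 flat sides), circumscribed radius ≈ 6 mm, height ≈ 7 mm (dimensions read to the nearest mm from the axis ticks). For the g-code, the solid's height is divided into equal slices at the stated Δz and each level perimeter traced with G1 moves after a G0 lift.

; perimeter-only toolpath
G21 ; units = mm
G90 ; absolute positioning
G28 ; home
; layer 1
G0 Z1.40
G0 X12.00 Y6.00
G1 X10.60 Y9.86
G1 X7.04 Y11.91
G1 X3.00 Y11.20
G1 X0.36 Y8.05
G1 X0.36 Y3.95
G1 X3.00 Y0.80
G1 X7.04 Y0.09
G1 X10.60 Y2.14
G1 X12.00 Y6.00
; layer 2
G0 Z2.80
G0 X12.00 Y6.00
G1 X10.60 Y9.86
G1 X7.04 Y11.91
G1 X3.00 Y11.20
G1 X0.36 Y8.05
G1 X0.36 Y3.95
G1 X3.00 Y0.80
G1 X7.04 Y0.09
G1 X10.60 Y2.14
G1 X12.00 Y6.00
; layer 3
G0 Z4.20
G0 X12.00 Y6.00
G1 X10.60 Y9.86
G1 X7.04 Y11.91
G1 X3.00 Y11.20
G1 X0.36 Y8.05
G1 X0.36 Y3.95
G1 X3.00 Y0.80
G1 X7.04 Y0.09
G1 X10.60 Y2.14
G1 X12.00 Y6.00
; layer 4
G0 Z5.60
G0 X12.00 Y6.00
G1 X10.60 Y9.86
G1 X7.04 Y11.91
G1 X3.00 Y11.20
G1 X0.36 Y8.05
G1 X0.36 Y3.95
G1 X3.00 Y0.80
G1 X7.04 Y0.09
G1 X10.60 Y2.14
G1 X12.00 Y6.00
; layer 5
G0 Z7.00
G0 X12.00 Y6.00
G1 X10.60 Y9.86
G1 X7.04 Y11.91
G1 X3.00 Y11.20
G1 X0.36 Y8.05
G1 X0.36 Y3.95
G1 X3.00 Y0.80
G1 X7.04 Y0.09
G1 X10.60 Y2.14
G1 X12.00 Y6.00
M2 ; end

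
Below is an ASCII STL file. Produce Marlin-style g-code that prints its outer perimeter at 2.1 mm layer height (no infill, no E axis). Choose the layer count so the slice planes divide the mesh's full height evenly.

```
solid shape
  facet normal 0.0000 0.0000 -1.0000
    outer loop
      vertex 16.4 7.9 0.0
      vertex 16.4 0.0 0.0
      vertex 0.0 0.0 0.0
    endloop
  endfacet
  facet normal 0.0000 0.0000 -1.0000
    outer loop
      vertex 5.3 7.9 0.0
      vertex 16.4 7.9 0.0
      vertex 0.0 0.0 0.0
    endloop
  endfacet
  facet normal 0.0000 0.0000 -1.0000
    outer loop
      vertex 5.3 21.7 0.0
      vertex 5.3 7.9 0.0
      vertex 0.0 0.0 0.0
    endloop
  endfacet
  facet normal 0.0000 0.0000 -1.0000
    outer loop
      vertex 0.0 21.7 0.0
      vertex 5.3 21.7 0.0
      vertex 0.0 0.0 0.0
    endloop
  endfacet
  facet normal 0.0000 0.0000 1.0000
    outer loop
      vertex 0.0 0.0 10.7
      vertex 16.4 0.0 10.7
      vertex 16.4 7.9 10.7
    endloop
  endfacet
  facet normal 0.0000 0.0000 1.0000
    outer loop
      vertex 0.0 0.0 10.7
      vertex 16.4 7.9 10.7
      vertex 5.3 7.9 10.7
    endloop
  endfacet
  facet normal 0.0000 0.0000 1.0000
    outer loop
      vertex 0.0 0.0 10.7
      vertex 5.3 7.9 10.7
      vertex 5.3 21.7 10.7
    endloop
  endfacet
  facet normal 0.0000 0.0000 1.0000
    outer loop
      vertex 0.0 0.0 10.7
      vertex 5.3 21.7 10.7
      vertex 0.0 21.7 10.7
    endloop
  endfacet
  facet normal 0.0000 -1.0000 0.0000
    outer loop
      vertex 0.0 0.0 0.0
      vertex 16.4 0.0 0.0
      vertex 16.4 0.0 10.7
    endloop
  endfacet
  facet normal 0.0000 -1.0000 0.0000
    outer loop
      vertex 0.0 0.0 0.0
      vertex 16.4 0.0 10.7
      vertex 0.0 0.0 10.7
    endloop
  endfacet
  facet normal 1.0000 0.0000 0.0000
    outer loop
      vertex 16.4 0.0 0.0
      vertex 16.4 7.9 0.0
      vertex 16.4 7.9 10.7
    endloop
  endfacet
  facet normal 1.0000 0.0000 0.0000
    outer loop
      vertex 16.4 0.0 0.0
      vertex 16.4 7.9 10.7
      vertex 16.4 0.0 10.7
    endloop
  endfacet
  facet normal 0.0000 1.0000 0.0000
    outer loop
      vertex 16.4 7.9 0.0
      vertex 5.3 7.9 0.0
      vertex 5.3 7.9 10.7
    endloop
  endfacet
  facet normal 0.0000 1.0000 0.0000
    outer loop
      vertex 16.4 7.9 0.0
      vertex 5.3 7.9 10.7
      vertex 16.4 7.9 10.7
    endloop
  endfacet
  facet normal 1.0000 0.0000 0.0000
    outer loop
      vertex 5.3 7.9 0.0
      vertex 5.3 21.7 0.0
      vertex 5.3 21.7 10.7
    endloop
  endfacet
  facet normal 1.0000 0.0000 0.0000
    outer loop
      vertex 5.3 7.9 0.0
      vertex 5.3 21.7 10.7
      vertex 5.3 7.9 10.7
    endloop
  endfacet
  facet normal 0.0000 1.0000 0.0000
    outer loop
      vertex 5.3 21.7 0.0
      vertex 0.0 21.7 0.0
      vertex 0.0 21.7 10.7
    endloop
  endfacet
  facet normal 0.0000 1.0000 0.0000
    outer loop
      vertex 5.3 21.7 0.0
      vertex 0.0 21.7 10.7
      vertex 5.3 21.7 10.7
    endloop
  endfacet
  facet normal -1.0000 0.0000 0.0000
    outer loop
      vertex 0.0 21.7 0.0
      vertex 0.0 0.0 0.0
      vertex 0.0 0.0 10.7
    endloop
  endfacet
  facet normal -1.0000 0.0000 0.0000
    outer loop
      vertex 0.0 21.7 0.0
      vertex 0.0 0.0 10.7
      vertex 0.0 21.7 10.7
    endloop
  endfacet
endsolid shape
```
; perimeter-only toolpath
G21 ; units = mm
G90 ; absolute positioning
G28 ; home
; layer 1
G0 Z2.1
G0 X0.0 Y0.0
G1 X16.4 Y0.0
G1 X16.4 Y7.9
G1 X5.3 Y7.9
G1 X5.3 Y21.7
G1 X0.0 Y21.7
G1 X0.0 Y0.0
; layer 2
G0 Z4.3
G0 X0.0 Y0.0
G1 X16.4 Y0.0
G1 X16.4 Y7.9
G1 X5.3 Y7.9
G1 X5.3 Y21.7
G1 X0.0 Y21.7
G1 X0.0 Y0.0
; layer 3
G0 Z6.4
G0 X0.0 Y0.0
G1 X16.4 Y0.0
G1 X16.4 Y7.9
G1 X5.3 Y7.9
G1 X5.3 Y21.7
G1 X0.0 Y21.7
G1 X0.0 Y0.0
; layer 4
G0 Z8.6
G0 X0.0 Y0.0
G1 X16.4 Y0.0
G1 X16.4 Y7.9
G1 X5.3 Y7.9
G1 X5.3 Y21.7
G1 X0.0 Y21.7
G1 X0.0 Y0.0
; layer 5
G0 Z10.7
G0 X0.0 Y0.0
G1 X16.4 Y0.0
G1 X16.4 Y7.9
G1 X5.3 Y7.9
G1 X5.3 Y21.7
G1 X0.0 Y21.7
G1 X0.0 Y0.0
M2 ; end

The solid is an L-shaped prism: outer 16.4 × 21.7 mm, arm thicknesses ≈ 7.9 mm (horizontal) and 5.3 mm (vertical), extruded 10.7 mm in z. Slicing at Δz = 2.1 mm — 5 equal slices spanning the solid's height, so layer i sits at z = i·h/5 — gives 5 non-empty perimeters. Each is a 6-segment closed polygon; G0 lifts to the layer z and rapids to the start vertex, then G1 traces the edges.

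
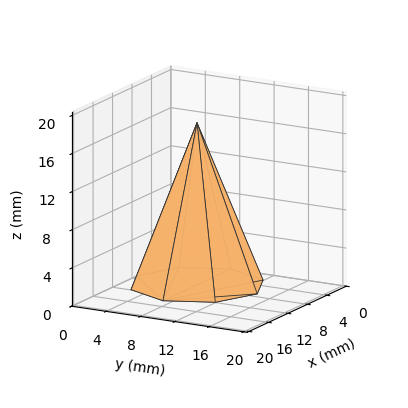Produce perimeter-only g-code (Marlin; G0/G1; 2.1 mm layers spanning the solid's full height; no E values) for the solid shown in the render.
Reading the render: the shape is a regular 8-sided pyramid, base circumscribed radius ≈ 7 mm, apex at z ≈ 17 mm (dimensions read to the nearest mm from the axis ticks). For the g-code, the solid's height is divided into equal slices at the stated Δz and each level perimeter traced with G1 moves after a G0 lift.

; perimeter-only toolpath
G21 ; units = mm
G90 ; absolute positioning
G28 ; home
; layer 1
G0 Z2.1
G0 X13.1 Y7.0
G1 X11.3 Y11.3
G1 X7.0 Y13.1
G1 X2.7 Y11.3
G1 X0.9 Y7.0
G1 X2.7 Y2.7
G1 X7.0 Y0.9
G1 X11.3 Y2.7
G1 X13.1 Y7.0
; layer 2
G0 Z4.2
G0 X12.2 Y7.0
G1 X10.7 Y10.7
G1 X7.0 Y12.2
G1 X3.3 Y10.7
G1 X1.8 Y7.0
G1 X3.3 Y3.3
G1 X7.0 Y1.8
G1 X10.7 Y3.3
G1 X12.2 Y7.0
; layer 3
G0 Z6.4
G0 X11.4 Y7.0
G1 X10.1 Y10.1
G1 X7.0 Y11.4
G1 X3.9 Y10.1
G1 X2.6 Y7.0
G1 X3.9 Y3.9
G1 X7.0 Y2.6
G1 X10.1 Y3.9
G1 X11.4 Y7.0
; layer 4
G0 Z8.5
G0 X10.5 Y7.0
G1 X9.4 Y9.4
G1 X7.0 Y10.5
G1 X4.5 Y9.4
G1 X3.5 Y7.0
G1 X4.5 Y4.5
G1 X7.0 Y3.5
G1 X9.4 Y4.5
G1 X10.5 Y7.0
; layer 5
G0 Z10.6
G0 X9.6 Y7.0
G1 X8.8 Y8.8
G1 X7.0 Y9.6
G1 X5.2 Y8.8
G1 X4.4 Y7.0
G1 X5.2 Y5.2
G1 X7.0 Y4.4
G1 X8.8 Y5.2
G1 X9.6 Y7.0
; layer 6
G0 Z12.8
G0 X8.8 Y7.0
G1 X8.2 Y8.2
G1 X7.0 Y8.8
G1 X5.8 Y8.2
G1 X5.2 Y7.0
G1 X5.8 Y5.8
G1 X7.0 Y5.2
G1 X8.2 Y5.8
G1 X8.8 Y7.0
; layer 7
G0 Z14.9
G0 X7.9 Y7.0
G1 X7.6 Y7.6
G1 X7.0 Y7.9
G1 X6.4 Y7.6
G1 X6.1 Y7.0
G1 X6.4 Y6.4
G1 X7.0 Y6.1
G1 X7.6 Y6.4
G1 X7.9 Y7.0
M2 ; end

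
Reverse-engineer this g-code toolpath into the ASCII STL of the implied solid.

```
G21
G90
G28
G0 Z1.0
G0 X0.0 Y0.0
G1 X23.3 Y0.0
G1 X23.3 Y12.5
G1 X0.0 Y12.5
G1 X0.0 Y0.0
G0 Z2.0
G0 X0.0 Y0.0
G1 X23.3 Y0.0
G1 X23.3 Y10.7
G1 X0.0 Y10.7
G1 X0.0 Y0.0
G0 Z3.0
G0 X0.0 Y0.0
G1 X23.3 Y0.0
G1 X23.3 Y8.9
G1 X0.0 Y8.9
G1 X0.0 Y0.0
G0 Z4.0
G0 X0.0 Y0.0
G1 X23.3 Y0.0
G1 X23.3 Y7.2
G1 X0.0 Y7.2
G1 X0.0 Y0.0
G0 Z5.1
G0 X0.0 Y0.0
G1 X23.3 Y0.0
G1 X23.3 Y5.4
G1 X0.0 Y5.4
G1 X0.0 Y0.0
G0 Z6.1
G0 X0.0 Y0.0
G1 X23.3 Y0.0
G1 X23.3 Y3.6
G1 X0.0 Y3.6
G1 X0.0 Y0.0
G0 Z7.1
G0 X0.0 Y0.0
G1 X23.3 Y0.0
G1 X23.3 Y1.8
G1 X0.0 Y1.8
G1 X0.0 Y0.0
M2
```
solid part
  facet normal 0.0000 0.0000 -1.0000
    outer loop
      vertex 23.3 14.3 0.0
      vertex 23.3 0.0 0.0
      vertex 0.0 0.0 0.0
    endloop
  endfacet
  facet normal 0.0000 0.0000 -1.0000
    outer loop
      vertex 0.0 14.3 0.0
      vertex 23.3 14.3 0.0
      vertex 0.0 0.0 0.0
    endloop
  endfacet
  facet normal 0.0000 -1.0000 0.0000
    outer loop
      vertex 0.0 0.0 0.0
      vertex 23.3 0.0 0.0
      vertex 23.3 0.0 8.1
    endloop
  endfacet
  facet normal 0.0000 -1.0000 0.0000
    outer loop
      vertex 0.0 0.0 0.0
      vertex 23.3 0.0 8.1
      vertex 0.0 0.0 8.1
    endloop
  endfacet
  facet normal 0.0000 0.4929 0.8701
    outer loop
      vertex 0.0 0.0 8.1
      vertex 23.3 0.0 8.1
      vertex 23.3 14.3 0.0
    endloop
  endfacet
  facet normal 0.0000 0.4929 0.8701
    outer loop
      vertex 0.0 0.0 8.1
      vertex 23.3 14.3 0.0
      vertex 0.0 14.3 0.0
    endloop
  endfacet
  facet normal -1.0000 0.0000 0.0000
    outer loop
      vertex 0.0 0.0 8.1
      vertex 0.0 14.3 0.0
      vertex 0.0 0.0 0.0
    endloop
  endfacet
  facet normal 1.0000 0.0000 0.0000
    outer loop
      vertex 23.3 0.0 0.0
      vertex 23.3 14.3 0.0
      vertex 23.3 0.0 8.1
    endloop
  endfacet
endsolid part

The G0 Z moves step by Δz≈1.0 mm. The G1 loops shrink linearly with z, so the solid tapers from its base footprint up to z≈8.1. Closing with a flat bottom cap and the tapered top and triangulating gives 8 facets — a wedge (ramp): 23.3 × 14.3 mm base, rising to 8.1 mm along the y=0 edge and sloping linearly to z=0 at y=14.3.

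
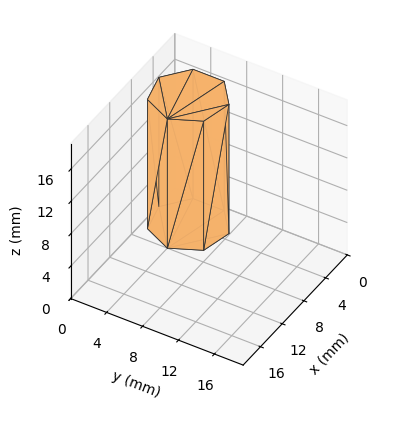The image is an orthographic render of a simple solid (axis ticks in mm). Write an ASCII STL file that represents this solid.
Reading the render: the shape is a regular 7-sided prism (a cylinder approximated with 7 flat sides), circumscribed radius ≈ 4 mm, height ≈ 16 mm (dimensions read to the nearest mm from the axis ticks). For the STL, each face is triangulated and given an outward normal.

solid part
  facet normal 0.0000 0.0000 -1.0000
    outer loop
      vertex 3.11 7.90 0.00
      vertex 6.49 7.13 0.00
      vertex 8.00 4.00 0.00
    endloop
  endfacet
  facet normal 0.0000 0.0000 -1.0000
    outer loop
      vertex 0.40 5.74 0.00
      vertex 3.11 7.90 0.00
      vertex 8.00 4.00 0.00
    endloop
  endfacet
  facet normal 0.0000 0.0000 -1.0000
    outer loop
      vertex 0.40 2.26 0.00
      vertex 0.40 5.74 0.00
      vertex 8.00 4.00 0.00
    endloop
  endfacet
  facet normal 0.0000 0.0000 -1.0000
    outer loop
      vertex 3.11 0.10 0.00
      vertex 0.40 2.26 0.00
      vertex 8.00 4.00 0.00
    endloop
  endfacet
  facet normal 0.0000 0.0000 -1.0000
    outer loop
      vertex 6.49 0.87 0.00
      vertex 3.11 0.10 0.00
      vertex 8.00 4.00 0.00
    endloop
  endfacet
  facet normal 0.0000 0.0000 1.0000
    outer loop
      vertex 8.00 4.00 16.00
      vertex 6.49 7.13 16.00
      vertex 3.11 7.90 16.00
    endloop
  endfacet
  facet normal 0.0000 0.0000 1.0000
    outer loop
      vertex 8.00 4.00 16.00
      vertex 3.11 7.90 16.00
      vertex 0.40 5.74 16.00
    endloop
  endfacet
  facet normal 0.0000 0.0000 1.0000
    outer loop
      vertex 8.00 4.00 16.00
      vertex 0.40 5.74 16.00
      vertex 0.40 2.26 16.00
    endloop
  endfacet
  facet normal 0.0000 0.0000 1.0000
    outer loop
      vertex 8.00 4.00 16.00
      vertex 0.40 2.26 16.00
      vertex 3.11 0.10 16.00
    endloop
  endfacet
  facet normal 0.0000 0.0000 1.0000
    outer loop
      vertex 8.00 4.00 16.00
      vertex 3.11 0.10 16.00
      vertex 6.49 0.87 16.00
    endloop
  endfacet
  facet normal 0.9007 0.4345 0.0000
    outer loop
      vertex 8.00 4.00 0.00
      vertex 6.49 7.13 0.00
      vertex 6.49 7.13 16.00
    endloop
  endfacet
  facet normal 0.9007 0.4345 0.0000
    outer loop
      vertex 8.00 4.00 0.00
      vertex 6.49 7.13 16.00
      vertex 8.00 4.00 16.00
    endloop
  endfacet
  facet normal 0.2221 0.9750 0.0000
    outer loop
      vertex 6.49 7.13 0.00
      vertex 3.11 7.90 0.00
      vertex 3.11 7.90 16.00
    endloop
  endfacet
  facet normal 0.2221 0.9750 0.0000
    outer loop
      vertex 6.49 7.13 0.00
      vertex 3.11 7.90 16.00
      vertex 6.49 7.13 16.00
    endloop
  endfacet
  facet normal -0.6233 0.7820 0.0000
    outer loop
      vertex 3.11 7.90 0.00
      vertex 0.40 5.74 0.00
      vertex 0.40 5.74 16.00
    endloop
  endfacet
  facet normal -0.6233 0.7820 0.0000
    outer loop
      vertex 3.11 7.90 0.00
      vertex 0.40 5.74 16.00
      vertex 3.11 7.90 16.00
    endloop
  endfacet
  facet normal -1.0000 0.0000 0.0000
    outer loop
      vertex 0.40 5.74 0.00
      vertex 0.40 2.26 0.00
      vertex 0.40 2.26 16.00
    endloop
  endfacet
  facet normal -1.0000 0.0000 0.0000
    outer loop
      vertex 0.40 5.74 0.00
      vertex 0.40 2.26 16.00
      vertex 0.40 5.74 16.00
    endloop
  endfacet
  facet normal -0.6233 -0.7820 0.0000
    outer loop
      vertex 0.40 2.26 0.00
      vertex 3.11 0.10 0.00
      vertex 3.11 0.10 16.00
    endloop
  endfacet
  facet normal -0.6233 -0.7820 0.0000
    outer loop
      vertex 0.40 2.26 0.00
      vertex 3.11 0.10 16.00
      vertex 0.40 2.26 16.00
    endloop
  endfacet
  facet normal 0.2221 -0.9750 0.0000
    outer loop
      vertex 3.11 0.10 0.00
      vertex 6.49 0.87 0.00
      vertex 6.49 0.87 16.00
    endloop
  endfacet
  facet normal 0.2221 -0.9750 0.0000
    outer loop
      vertex 3.11 0.10 0.00
      vertex 6.49 0.87 16.00
      vertex 3.11 0.10 16.00
    endloop
  endfacet
  facet normal 0.9007 -0.4345 0.0000
    outer loop
      vertex 6.49 0.87 0.00
      vertex 8.00 4.00 0.00
      vertex 8.00 4.00 16.00
    endloop
  endfacet
  facet normal 0.9007 -0.4345 0.0000
    outer loop
      vertex 6.49 0.87 0.00
      vertex 8.00 4.00 16.00
      vertex 6.49 0.87 16.00
    endloop
  endfacet
endsolid part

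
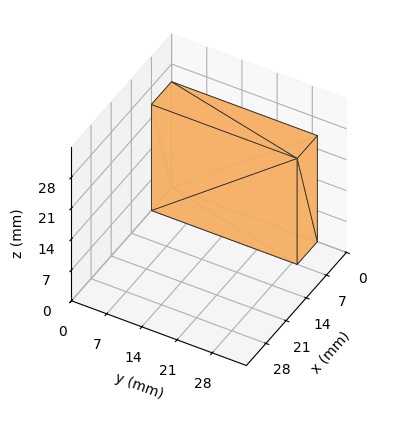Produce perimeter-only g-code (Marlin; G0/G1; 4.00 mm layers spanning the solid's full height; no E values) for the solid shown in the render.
Reading the render: the shape is a rectangular box, roughly 7 × 29 mm footprint and 24 mm tall (dimensions read to the nearest mm from the axis ticks). For the g-code, the solid's height is divided into equal slices at the stated Δz and each level perimeter traced with G1 moves after a G0 lift.

; perimeter-only toolpath
G21 ; units = mm
G90 ; absolute positioning
G28 ; home
; layer 1
G0 Z4.00
G0 X0.00 Y0.00
G1 X7.00 Y0.00
G1 X7.00 Y29.00
G1 X0.00 Y29.00
G1 X0.00 Y0.00
; layer 2
G0 Z8.00
G0 X0.00 Y0.00
G1 X7.00 Y0.00
G1 X7.00 Y29.00
G1 X0.00 Y29.00
G1 X0.00 Y0.00
; layer 3
G0 Z12.00
G0 X0.00 Y0.00
G1 X7.00 Y0.00
G1 X7.00 Y29.00
G1 X0.00 Y29.00
G1 X0.00 Y0.00
; layer 4
G0 Z16.00
G0 X0.00 Y0.00
G1 X7.00 Y0.00
G1 X7.00 Y29.00
G1 X0.00 Y29.00
G1 X0.00 Y0.00
; layer 5
G0 Z20.00
G0 X0.00 Y0.00
G1 X7.00 Y0.00
G1 X7.00 Y29.00
G1 X0.00 Y29.00
G1 X0.00 Y0.00
; layer 6
G0 Z24.00
G0 X0.00 Y0.00
G1 X7.00 Y0.00
G1 X7.00 Y29.00
G1 X0.00 Y29.00
G1 X0.00 Y0.00
M2 ; end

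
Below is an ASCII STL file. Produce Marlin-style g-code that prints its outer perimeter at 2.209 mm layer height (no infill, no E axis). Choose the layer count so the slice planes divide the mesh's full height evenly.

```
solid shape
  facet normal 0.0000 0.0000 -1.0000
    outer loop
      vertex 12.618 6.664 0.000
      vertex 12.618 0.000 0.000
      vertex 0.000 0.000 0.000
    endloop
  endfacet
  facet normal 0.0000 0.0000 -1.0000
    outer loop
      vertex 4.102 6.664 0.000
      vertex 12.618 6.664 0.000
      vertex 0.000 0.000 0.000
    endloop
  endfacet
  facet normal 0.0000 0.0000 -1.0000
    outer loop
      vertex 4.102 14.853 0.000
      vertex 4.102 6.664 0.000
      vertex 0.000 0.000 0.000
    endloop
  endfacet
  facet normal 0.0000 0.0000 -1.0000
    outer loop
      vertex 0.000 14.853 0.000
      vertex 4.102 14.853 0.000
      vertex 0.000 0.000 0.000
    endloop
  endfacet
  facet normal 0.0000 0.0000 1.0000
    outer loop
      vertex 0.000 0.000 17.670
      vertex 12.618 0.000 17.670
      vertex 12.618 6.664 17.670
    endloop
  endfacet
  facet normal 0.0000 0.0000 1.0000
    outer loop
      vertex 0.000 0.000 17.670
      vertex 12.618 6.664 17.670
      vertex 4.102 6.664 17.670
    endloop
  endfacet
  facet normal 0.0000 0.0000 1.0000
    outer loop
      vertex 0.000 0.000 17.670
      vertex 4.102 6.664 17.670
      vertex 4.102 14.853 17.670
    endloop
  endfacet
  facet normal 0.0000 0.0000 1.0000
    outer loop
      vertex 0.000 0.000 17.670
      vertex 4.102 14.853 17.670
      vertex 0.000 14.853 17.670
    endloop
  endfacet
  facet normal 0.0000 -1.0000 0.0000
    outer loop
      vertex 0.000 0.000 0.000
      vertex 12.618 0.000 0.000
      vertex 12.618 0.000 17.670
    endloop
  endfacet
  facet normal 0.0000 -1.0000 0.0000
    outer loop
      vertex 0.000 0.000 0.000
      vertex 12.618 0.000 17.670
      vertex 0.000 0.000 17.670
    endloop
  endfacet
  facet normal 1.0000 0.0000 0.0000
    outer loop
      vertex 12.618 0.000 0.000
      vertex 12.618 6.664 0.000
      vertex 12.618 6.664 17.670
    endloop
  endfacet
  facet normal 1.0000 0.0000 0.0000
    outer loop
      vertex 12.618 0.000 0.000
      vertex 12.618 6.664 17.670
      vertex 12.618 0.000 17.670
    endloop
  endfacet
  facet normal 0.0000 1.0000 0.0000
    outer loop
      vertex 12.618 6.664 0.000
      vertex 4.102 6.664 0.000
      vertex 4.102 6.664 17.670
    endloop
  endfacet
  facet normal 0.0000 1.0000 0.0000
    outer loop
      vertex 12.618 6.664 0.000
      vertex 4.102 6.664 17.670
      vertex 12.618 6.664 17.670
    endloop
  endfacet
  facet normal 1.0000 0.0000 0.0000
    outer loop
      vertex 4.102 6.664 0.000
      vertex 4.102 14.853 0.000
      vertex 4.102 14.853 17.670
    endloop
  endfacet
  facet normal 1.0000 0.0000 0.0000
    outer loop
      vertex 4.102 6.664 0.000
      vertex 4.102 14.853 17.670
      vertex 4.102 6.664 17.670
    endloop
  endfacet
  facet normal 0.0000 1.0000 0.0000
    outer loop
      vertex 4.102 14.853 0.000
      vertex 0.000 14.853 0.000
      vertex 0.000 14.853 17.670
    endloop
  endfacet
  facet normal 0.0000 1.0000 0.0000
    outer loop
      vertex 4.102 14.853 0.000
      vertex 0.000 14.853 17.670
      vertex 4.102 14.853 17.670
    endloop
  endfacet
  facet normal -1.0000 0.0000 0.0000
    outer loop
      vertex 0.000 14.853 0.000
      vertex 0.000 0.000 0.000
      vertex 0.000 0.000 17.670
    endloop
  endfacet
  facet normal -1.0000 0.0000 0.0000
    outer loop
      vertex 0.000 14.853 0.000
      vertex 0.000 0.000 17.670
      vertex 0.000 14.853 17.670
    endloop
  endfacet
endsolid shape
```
; perimeter-only toolpath
G21 ; units = mm
G90 ; absolute positioning
G28 ; home
; layer 1
G0 Z2.209
G0 X0.000 Y0.000
G1 X12.618 Y0.000
G1 X12.618 Y6.664
G1 X4.102 Y6.664
G1 X4.102 Y14.853
G1 X0.000 Y14.853
G1 X0.000 Y0.000
; layer 2
G0 Z4.418
G0 X0.000 Y0.000
G1 X12.618 Y0.000
G1 X12.618 Y6.664
G1 X4.102 Y6.664
G1 X4.102 Y14.853
G1 X0.000 Y14.853
G1 X0.000 Y0.000
; layer 3
G0 Z6.626
G0 X0.000 Y0.000
G1 X12.618 Y0.000
G1 X12.618 Y6.664
G1 X4.102 Y6.664
G1 X4.102 Y14.853
G1 X0.000 Y14.853
G1 X0.000 Y0.000
; layer 4
G0 Z8.835
G0 X0.000 Y0.000
G1 X12.618 Y0.000
G1 X12.618 Y6.664
G1 X4.102 Y6.664
G1 X4.102 Y14.853
G1 X0.000 Y14.853
G1 X0.000 Y0.000
; layer 5
G0 Z11.044
G0 X0.000 Y0.000
G1 X12.618 Y0.000
G1 X12.618 Y6.664
G1 X4.102 Y6.664
G1 X4.102 Y14.853
G1 X0.000 Y14.853
G1 X0.000 Y0.000
; layer 6
G0 Z13.253
G0 X0.000 Y0.000
G1 X12.618 Y0.000
G1 X12.618 Y6.664
G1 X4.102 Y6.664
G1 X4.102 Y14.853
G1 X0.000 Y14.853
G1 X0.000 Y0.000
; layer 7
G0 Z15.461
G0 X0.000 Y0.000
G1 X12.618 Y0.000
G1 X12.618 Y6.664
G1 X4.102 Y6.664
G1 X4.102 Y14.853
G1 X0.000 Y14.853
G1 X0.000 Y0.000
; layer 8
G0 Z17.670
G0 X0.000 Y0.000
G1 X12.618 Y0.000
G1 X12.618 Y6.664
G1 X4.102 Y6.664
G1 X4.102 Y14.853
G1 X0.000 Y14.853
G1 X0.000 Y0.000
M2 ; end

The solid is an L-shaped prism: outer 12.6 × 14.9 mm, arm thicknesses ≈ 6.66 mm (horizontal) and 4.1 mm (vertical), extruded 17.7 mm in z. Slicing at Δz = 2.209 mm — 8 equal slices spanning the solid's height, so layer i sits at z = i·h/8 — gives 8 non-empty perimeters. Each is a 6-segment closed polygon; G0 lifts to the layer z and rapids to the start vertex, then G1 traces the edges.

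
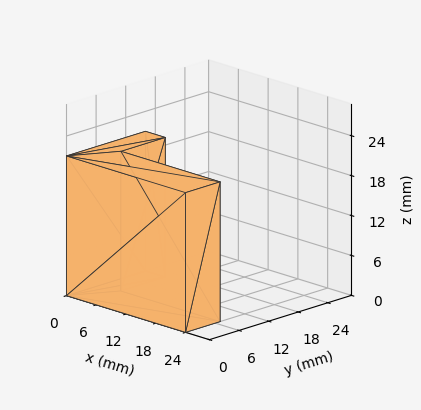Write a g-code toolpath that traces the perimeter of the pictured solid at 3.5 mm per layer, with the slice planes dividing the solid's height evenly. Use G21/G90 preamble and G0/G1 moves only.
Reading the render: the shape is an L-shaped prism: outer 24 × 16 mm, arm thicknesses ≈ 7 mm (horizontal) and 4 mm (vertical), extruded 21 mm in z (dimensions read to the nearest mm from the axis ticks). For the g-code, the solid's height is divided into equal slices at the stated Δz and each level perimeter traced with G1 moves after a G0 lift.

; perimeter-only toolpath
G21 ; units = mm
G90 ; absolute positioning
G28 ; home
; layer 1
G0 Z3.5
G0 X0.0 Y0.0
G1 X24.0 Y0.0
G1 X24.0 Y7.0
G1 X4.0 Y7.0
G1 X4.0 Y16.0
G1 X0.0 Y16.0
G1 X0.0 Y0.0
; layer 2
G0 Z7.0
G0 X0.0 Y0.0
G1 X24.0 Y0.0
G1 X24.0 Y7.0
G1 X4.0 Y7.0
G1 X4.0 Y16.0
G1 X0.0 Y16.0
G1 X0.0 Y0.0
; layer 3
G0 Z10.5
G0 X0.0 Y0.0
G1 X24.0 Y0.0
G1 X24.0 Y7.0
G1 X4.0 Y7.0
G1 X4.0 Y16.0
G1 X0.0 Y16.0
G1 X0.0 Y0.0
; layer 4
G0 Z14.0
G0 X0.0 Y0.0
G1 X24.0 Y0.0
G1 X24.0 Y7.0
G1 X4.0 Y7.0
G1 X4.0 Y16.0
G1 X0.0 Y16.0
G1 X0.0 Y0.0
; layer 5
G0 Z17.5
G0 X0.0 Y0.0
G1 X24.0 Y0.0
G1 X24.0 Y7.0
G1 X4.0 Y7.0
G1 X4.0 Y16.0
G1 X0.0 Y16.0
G1 X0.0 Y0.0
; layer 6
G0 Z21.0
G0 X0.0 Y0.0
G1 X24.0 Y0.0
G1 X24.0 Y7.0
G1 X4.0 Y7.0
G1 X4.0 Y16.0
G1 X0.0 Y16.0
G1 X0.0 Y0.0
M2 ; end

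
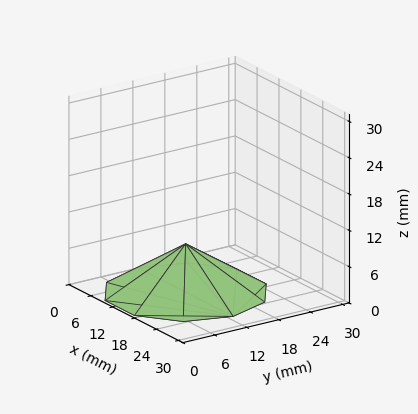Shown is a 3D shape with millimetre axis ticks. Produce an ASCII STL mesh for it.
Reading the render: the shape is a regular 10-sided pyramid, base circumscribed radius ≈ 13 mm, apex at z ≈ 8 mm (dimensions read to the nearest mm from the axis ticks). For the STL, each face is triangulated and given an outward normal.

solid part
  facet normal 0.0000 0.0000 -1.0000
    outer loop
      vertex 17.02 25.36 0.00
      vertex 23.52 20.64 0.00
      vertex 26.00 13.00 0.00
    endloop
  endfacet
  facet normal 0.0000 0.0000 -1.0000
    outer loop
      vertex 8.98 25.36 0.00
      vertex 17.02 25.36 0.00
      vertex 26.00 13.00 0.00
    endloop
  endfacet
  facet normal 0.0000 0.0000 -1.0000
    outer loop
      vertex 2.48 20.64 0.00
      vertex 8.98 25.36 0.00
      vertex 26.00 13.00 0.00
    endloop
  endfacet
  facet normal 0.0000 0.0000 -1.0000
    outer loop
      vertex 0.00 13.00 0.00
      vertex 2.48 20.64 0.00
      vertex 26.00 13.00 0.00
    endloop
  endfacet
  facet normal 0.0000 0.0000 -1.0000
    outer loop
      vertex 2.48 5.36 0.00
      vertex 0.00 13.00 0.00
      vertex 26.00 13.00 0.00
    endloop
  endfacet
  facet normal 0.0000 0.0000 -1.0000
    outer loop
      vertex 8.98 0.64 0.00
      vertex 2.48 5.36 0.00
      vertex 26.00 13.00 0.00
    endloop
  endfacet
  facet normal 0.0000 0.0000 -1.0000
    outer loop
      vertex 17.02 0.64 0.00
      vertex 8.98 0.64 0.00
      vertex 26.00 13.00 0.00
    endloop
  endfacet
  facet normal 0.0000 0.0000 -1.0000
    outer loop
      vertex 23.52 5.36 0.00
      vertex 17.02 0.64 0.00
      vertex 26.00 13.00 0.00
    endloop
  endfacet
  facet normal 0.5167 0.1677 0.8396
    outer loop
      vertex 26.00 13.00 0.00
      vertex 23.52 20.64 0.00
      vertex 13.00 13.00 8.00
    endloop
  endfacet
  facet normal 0.3192 0.4396 0.8396
    outer loop
      vertex 23.52 20.64 0.00
      vertex 17.02 25.36 0.00
      vertex 13.00 13.00 8.00
    endloop
  endfacet
  facet normal 0.0000 0.5434 0.8395
    outer loop
      vertex 17.02 25.36 0.00
      vertex 8.98 25.36 0.00
      vertex 13.00 13.00 8.00
    endloop
  endfacet
  facet normal -0.3192 0.4396 0.8396
    outer loop
      vertex 8.98 25.36 0.00
      vertex 2.48 20.64 0.00
      vertex 13.00 13.00 8.00
    endloop
  endfacet
  facet normal -0.5167 0.1677 0.8396
    outer loop
      vertex 2.48 20.64 0.00
      vertex 0.00 13.00 0.00
      vertex 13.00 13.00 8.00
    endloop
  endfacet
  facet normal -0.5167 -0.1677 0.8396
    outer loop
      vertex 0.00 13.00 0.00
      vertex 2.48 5.36 0.00
      vertex 13.00 13.00 8.00
    endloop
  endfacet
  facet normal -0.3192 -0.4396 0.8396
    outer loop
      vertex 2.48 5.36 0.00
      vertex 8.98 0.64 0.00
      vertex 13.00 13.00 8.00
    endloop
  endfacet
  facet normal 0.0000 -0.5434 0.8395
    outer loop
      vertex 8.98 0.64 0.00
      vertex 17.02 0.64 0.00
      vertex 13.00 13.00 8.00
    endloop
  endfacet
  facet normal 0.3192 -0.4396 0.8396
    outer loop
      vertex 17.02 0.64 0.00
      vertex 23.52 5.36 0.00
      vertex 13.00 13.00 8.00
    endloop
  endfacet
  facet normal 0.5167 -0.1677 0.8396
    outer loop
      vertex 23.52 5.36 0.00
      vertex 26.00 13.00 0.00
      vertex 13.00 13.00 8.00
    endloop
  endfacet
endsolid part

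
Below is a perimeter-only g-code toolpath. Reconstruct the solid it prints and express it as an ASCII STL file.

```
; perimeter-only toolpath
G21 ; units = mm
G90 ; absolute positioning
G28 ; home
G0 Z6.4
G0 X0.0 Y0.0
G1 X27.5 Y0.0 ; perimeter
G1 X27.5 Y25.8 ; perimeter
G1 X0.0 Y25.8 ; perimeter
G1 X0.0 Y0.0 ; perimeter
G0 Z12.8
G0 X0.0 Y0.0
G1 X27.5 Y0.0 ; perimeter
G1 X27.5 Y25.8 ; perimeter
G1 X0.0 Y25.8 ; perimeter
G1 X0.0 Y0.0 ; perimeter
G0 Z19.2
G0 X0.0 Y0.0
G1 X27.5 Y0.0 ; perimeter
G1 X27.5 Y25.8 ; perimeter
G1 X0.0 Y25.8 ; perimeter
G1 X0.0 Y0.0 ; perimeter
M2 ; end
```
solid part
  facet normal 0.0000 0.0000 -1.0000
    outer loop
      vertex 27.5 25.8 0.0
      vertex 27.5 0.0 0.0
      vertex 0.0 0.0 0.0
    endloop
  endfacet
  facet normal 0.0000 0.0000 -1.0000
    outer loop
      vertex 0.0 25.8 0.0
      vertex 27.5 25.8 0.0
      vertex 0.0 0.0 0.0
    endloop
  endfacet
  facet normal 0.0000 0.0000 1.0000
    outer loop
      vertex 0.0 0.0 19.2
      vertex 27.5 0.0 19.2
      vertex 27.5 25.8 19.2
    endloop
  endfacet
  facet normal 0.0000 0.0000 1.0000
    outer loop
      vertex 0.0 0.0 19.2
      vertex 27.5 25.8 19.2
      vertex 0.0 25.8 19.2
    endloop
  endfacet
  facet normal 0.0000 -1.0000 0.0000
    outer loop
      vertex 0.0 0.0 0.0
      vertex 27.5 0.0 0.0
      vertex 27.5 0.0 19.2
    endloop
  endfacet
  facet normal 0.0000 -1.0000 0.0000
    outer loop
      vertex 0.0 0.0 0.0
      vertex 27.5 0.0 19.2
      vertex 0.0 0.0 19.2
    endloop
  endfacet
  facet normal 0.0000 1.0000 0.0000
    outer loop
      vertex 27.5 25.8 19.2
      vertex 27.5 25.8 0.0
      vertex 0.0 25.8 0.0
    endloop
  endfacet
  facet normal 0.0000 1.0000 0.0000
    outer loop
      vertex 0.0 25.8 19.2
      vertex 27.5 25.8 19.2
      vertex 0.0 25.8 0.0
    endloop
  endfacet
  facet normal -1.0000 0.0000 0.0000
    outer loop
      vertex 0.0 25.8 19.2
      vertex 0.0 25.8 0.0
      vertex 0.0 0.0 0.0
    endloop
  endfacet
  facet normal -1.0000 0.0000 0.0000
    outer loop
      vertex 0.0 0.0 19.2
      vertex 0.0 25.8 19.2
      vertex 0.0 0.0 0.0
    endloop
  endfacet
  facet normal 1.0000 0.0000 0.0000
    outer loop
      vertex 27.5 0.0 0.0
      vertex 27.5 25.8 0.0
      vertex 27.5 25.8 19.2
    endloop
  endfacet
  facet normal 1.0000 0.0000 0.0000
    outer loop
      vertex 27.5 0.0 0.0
      vertex 27.5 25.8 19.2
      vertex 27.5 0.0 19.2
    endloop
  endfacet
endsolid part

The G0 Z moves step by Δz≈6.4 mm. Every layer's G1 loop is the same polygon, so the solid is a straight extrusion of it from z=0 to z≈19.2. Closing with flat bottom and top caps and triangulating gives 12 facets — a rectangular box, roughly 27.5 × 25.8 mm footprint and 19.2 mm tall.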